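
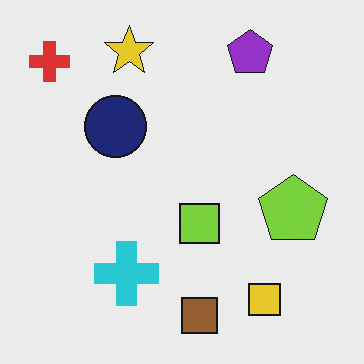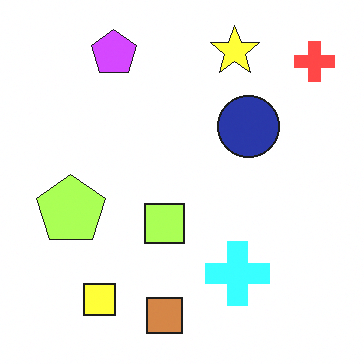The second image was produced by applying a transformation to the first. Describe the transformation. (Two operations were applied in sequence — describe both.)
The second image is the first flipped horizontally (left ↔ right), then brightened a lot.

The red cross is in the top-left of the first image and the top-right of the second — shapes on opposite sides of the vertical midline have swapped in a mirror flip. Every pixel — background and shapes alike — is uniformly brightened.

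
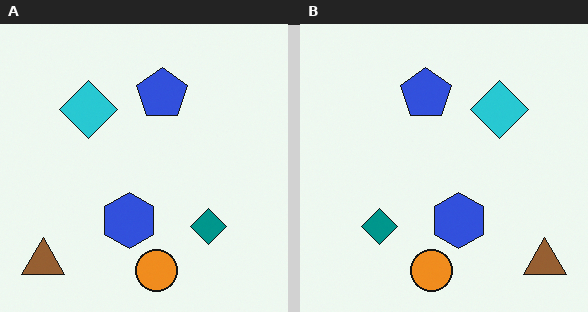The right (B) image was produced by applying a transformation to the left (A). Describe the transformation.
The image was flipped horizontally (left ↔ right).

The brown triangle is in the bottom-left of the left (A) image and the bottom-right of the right (B) — shapes on opposite sides of the vertical midline have swapped in a mirror flip.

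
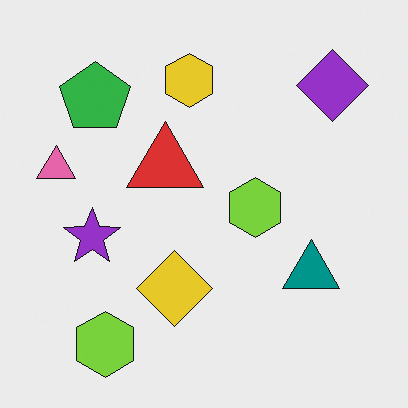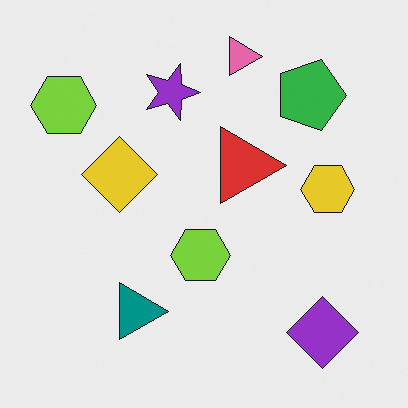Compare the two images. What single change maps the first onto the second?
The image was rotated 90° clockwise.

The purple diamond sits in the top-right of the first image and the bottom-right of the second — consistent with a whole-image 90° clockwise rotation.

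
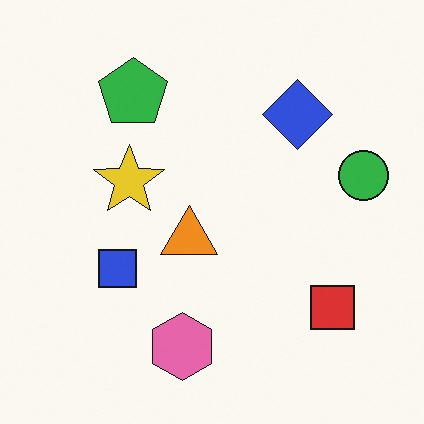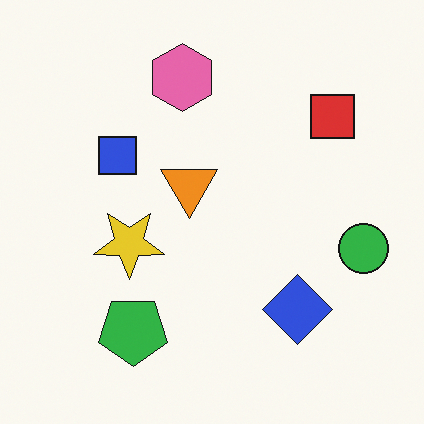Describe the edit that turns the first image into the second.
The transformation is: flipped vertically (top ↔ bottom).

The pink hexagon is in the bottom of the first image and the top of the second — shapes on opposite sides of the horizontal midline have swapped in a mirror flip.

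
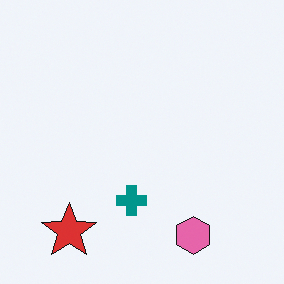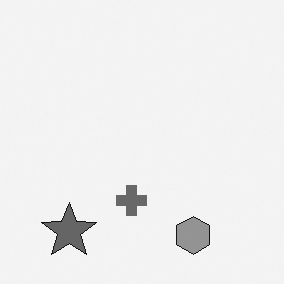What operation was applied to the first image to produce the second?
The transformation is: converted to grayscale.

All color is removed — every shape is now a shade of grey.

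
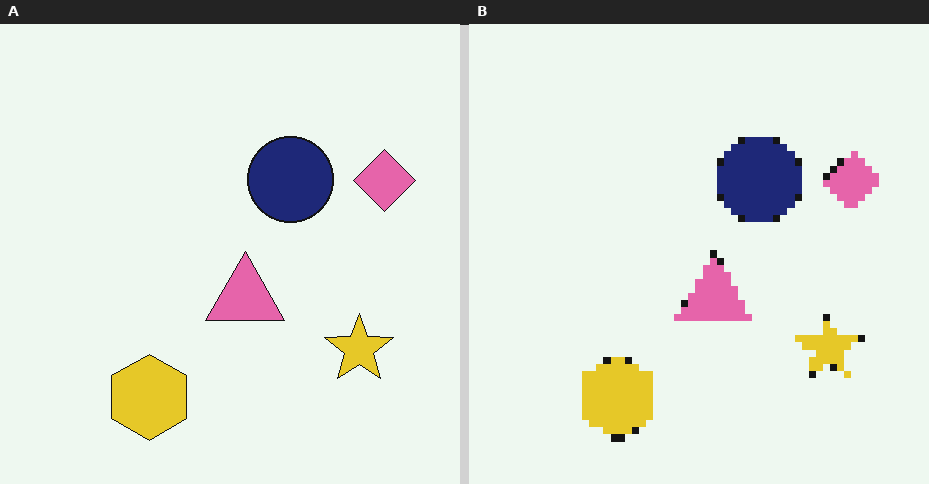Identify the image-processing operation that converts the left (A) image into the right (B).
The right (B) image is the left (A) moderately pixelated.

Shapes are reduced to large square blocks; fine edges and outlines are lost — a downscale-then-upscale (mosaic) effect.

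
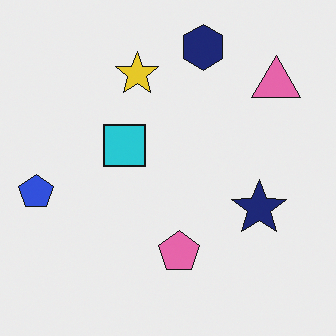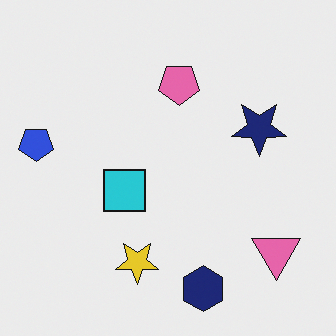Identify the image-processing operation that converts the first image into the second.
The image was flipped vertically (top ↔ bottom).

The navy hexagon is in the top of the first image and the bottom of the second — shapes on opposite sides of the horizontal midline have swapped in a mirror flip.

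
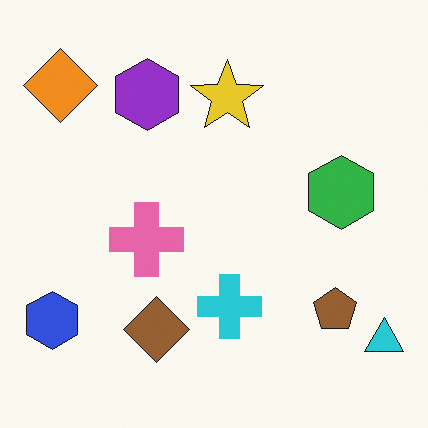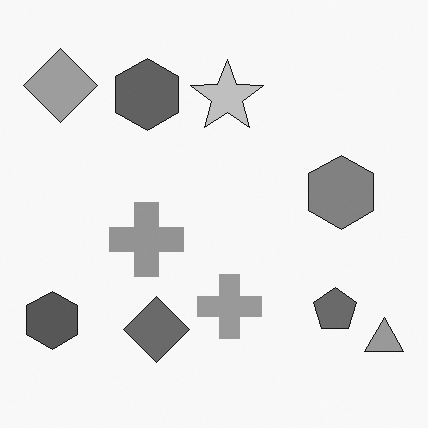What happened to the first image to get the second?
Converted to grayscale.

All color is removed — every shape is now a shade of grey.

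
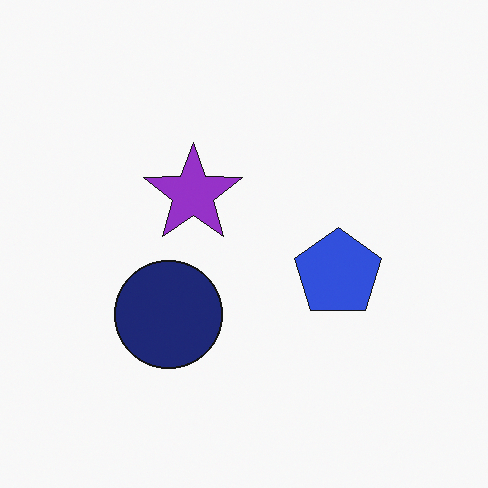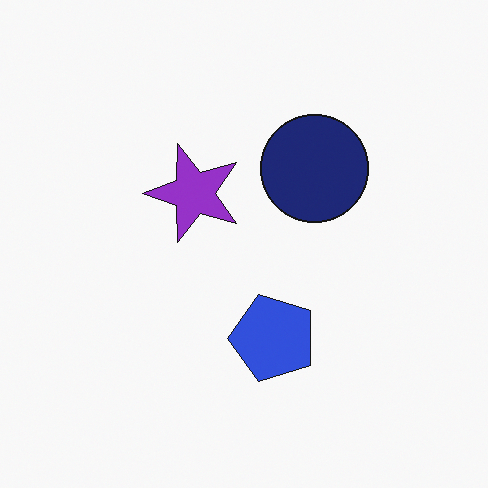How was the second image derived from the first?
This is the original image transposed (reflected across the top-left ↔ bottom-right diagonal).

Shapes have swapped their row and column positions — what was in the top-right is now in the bottom-left — a diagonal reflection.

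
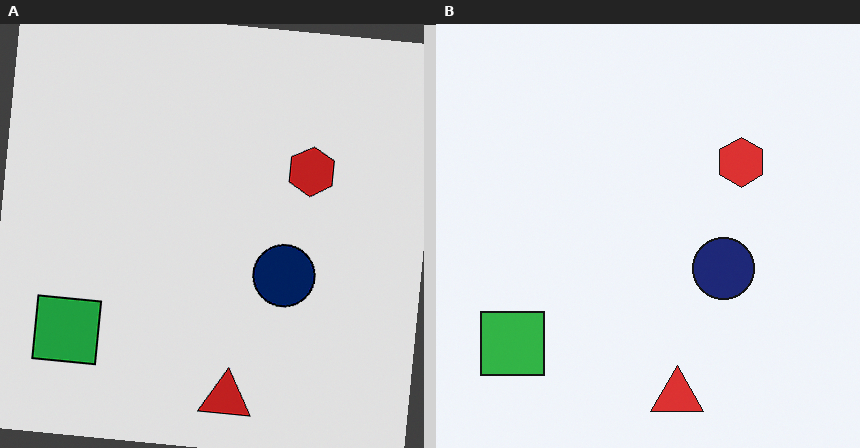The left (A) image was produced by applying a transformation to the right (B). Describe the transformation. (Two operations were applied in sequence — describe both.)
The image was rotated clockwise by a small amount, then moderately posterized.

Every shape is tilted by the same angle and the image corners show triangular fill wedges — a whole-image rotation by a non-right angle. Each flat color has snapped to a coarser quantized level — most visibly, the near-white background has dropped to a flat grey.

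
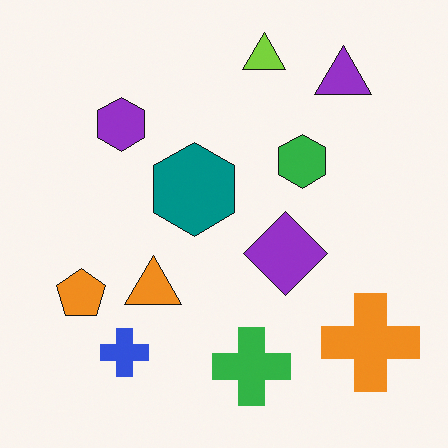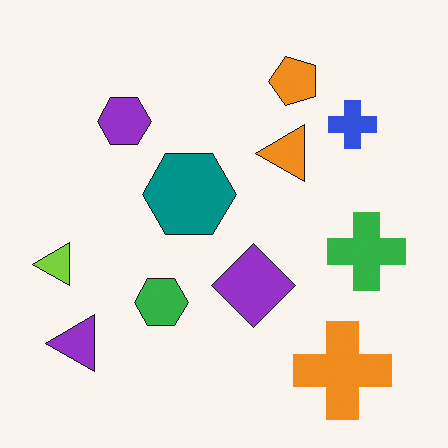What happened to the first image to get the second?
The second image is the first transposed (reflected across the top-left ↔ bottom-right diagonal).

Shapes have swapped their row and column positions — what was in the top-right is now in the bottom-left — a diagonal reflection.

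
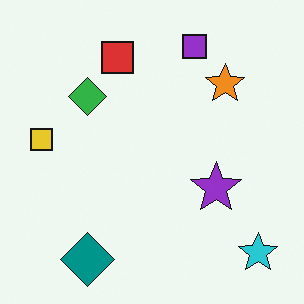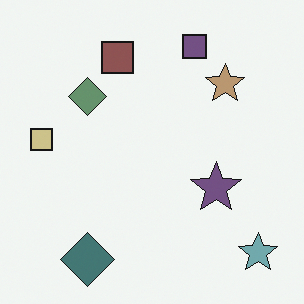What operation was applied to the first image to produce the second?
The image was heavily desaturated.

All colors are more muted and greyish — a global saturation change.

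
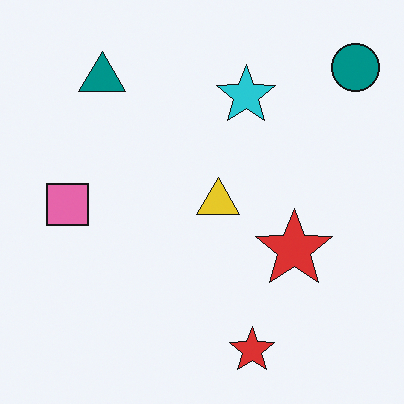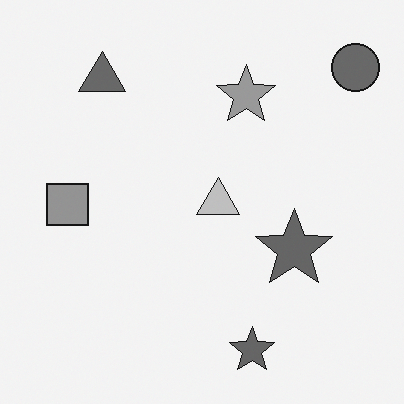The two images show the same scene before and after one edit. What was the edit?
It was converted to grayscale.

All color is removed — every shape is now a shade of grey.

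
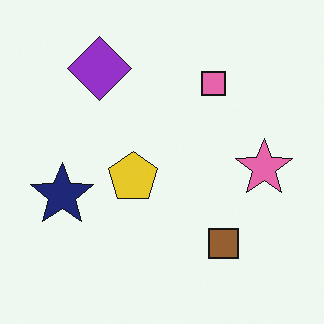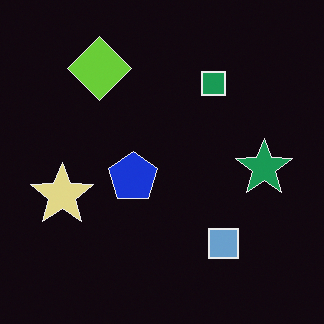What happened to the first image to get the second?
Color-inverted (negative).

The light background has become dark and every shape's color is its complement — a photographic negative.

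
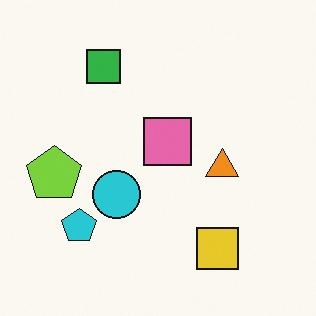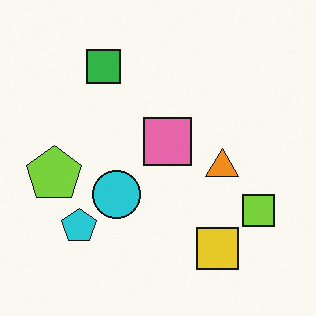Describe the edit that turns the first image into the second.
Overlaid with an additional lime square.

A lime square appears in the second image that is absent from the first.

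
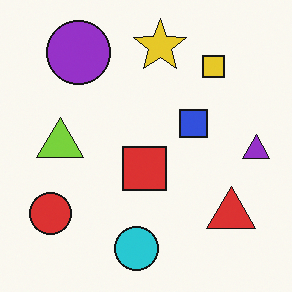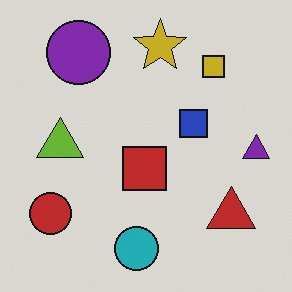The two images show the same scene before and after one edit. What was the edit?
The image was slightly darkened.

Every pixel — background and shapes alike — is uniformly darkened.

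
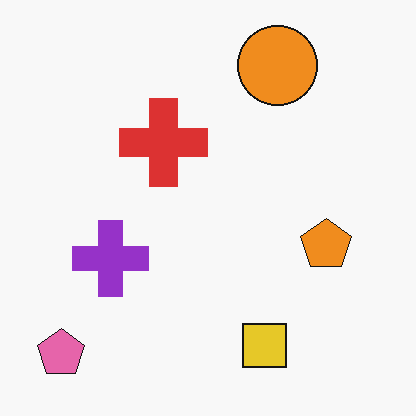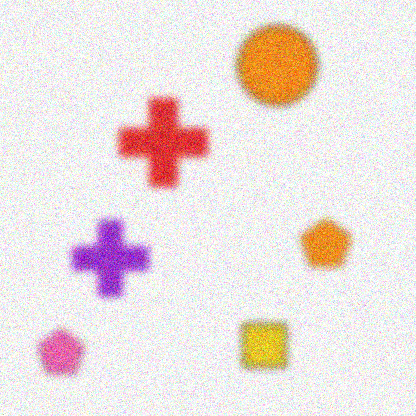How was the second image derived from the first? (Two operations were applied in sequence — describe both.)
The second image is the first noticeably gaussian-blurred, then degraded with visible gaussian noise.

Shape edges and outlines are uniformly softened across the whole image. Random speckle covers the whole image, including the flat background.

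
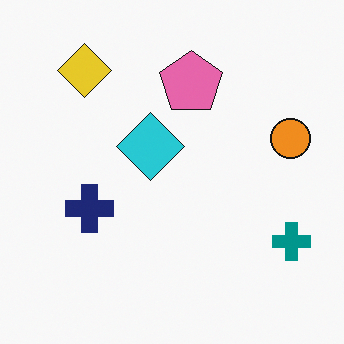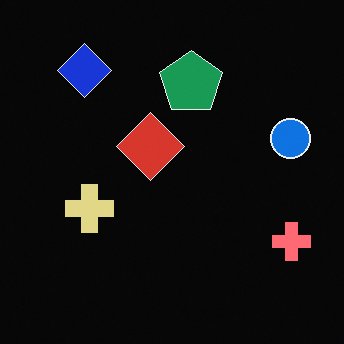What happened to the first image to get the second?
The second image is the first color-inverted (negative).

The light background has become dark and every shape's color is its complement — a photographic negative.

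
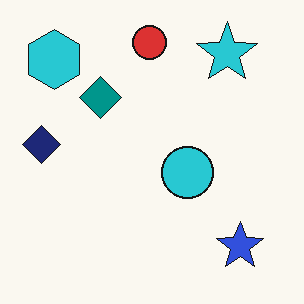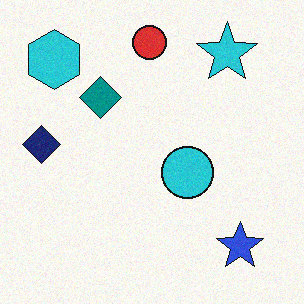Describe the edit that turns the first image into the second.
Degraded with light additive noise.

Random speckle covers the whole image, including the flat background.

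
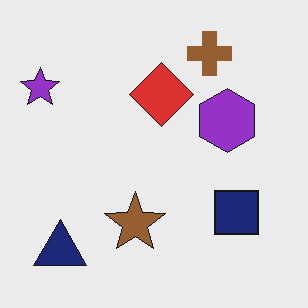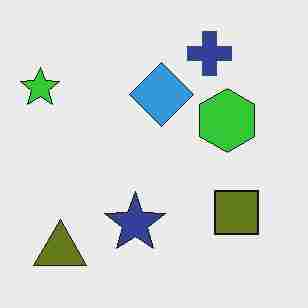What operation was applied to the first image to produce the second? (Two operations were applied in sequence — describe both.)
The transformation is: hue-shifted by a large amount, then degraded with heavy JPEG compression.

Every shape's color has rotated by the same amount around the hue wheel — a uniform hue shift. Blocky 8×8 compression artifacts appear around shape edges and the flat background shows ringing — characteristic JPEG degradation.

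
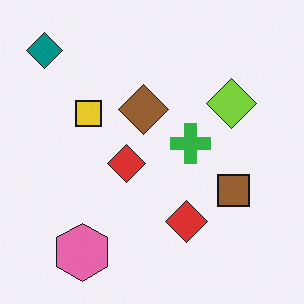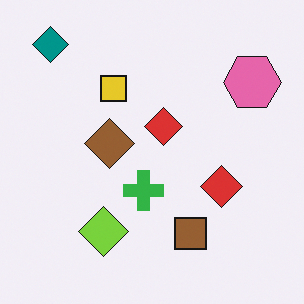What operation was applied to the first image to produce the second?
Transposed (reflected across the top-left ↔ bottom-right diagonal).

Shapes have swapped their row and column positions — what was in the top-right is now in the bottom-left — a diagonal reflection.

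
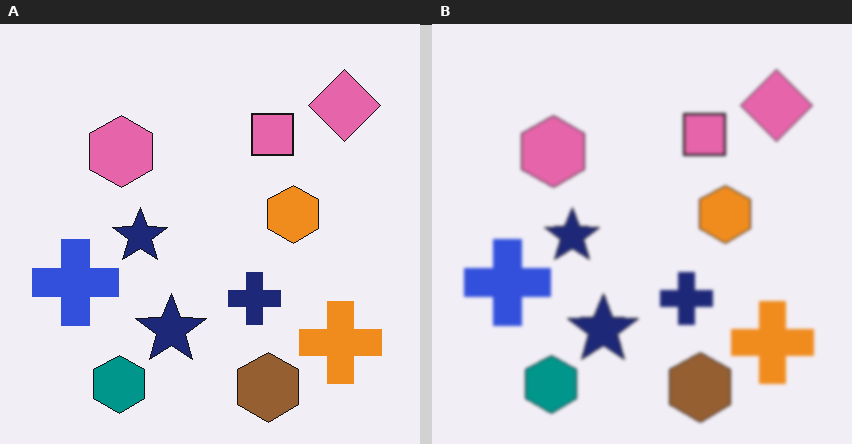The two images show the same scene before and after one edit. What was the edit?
The right (B) image is the left (A) lightly blurred.

Shape edges and outlines are uniformly softened across the whole image.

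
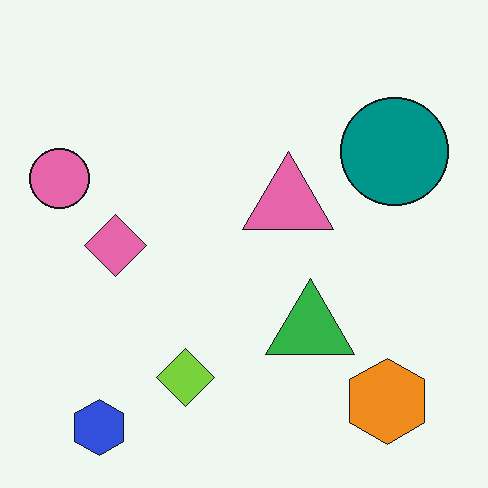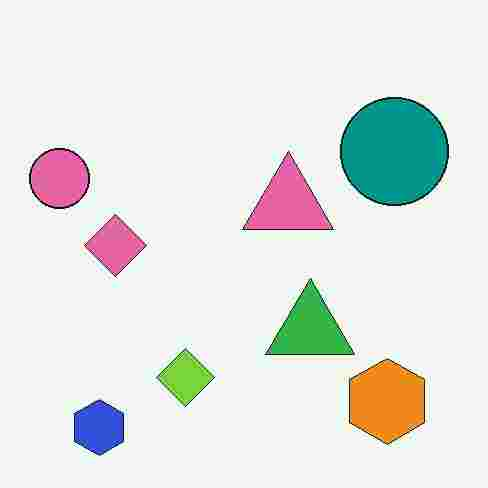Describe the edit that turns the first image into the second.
This is the original image heavily JPEG-compressed with obvious blocking artifacts.

Blocky 8×8 compression artifacts appear around shape edges and the flat background shows ringing — characteristic JPEG degradation.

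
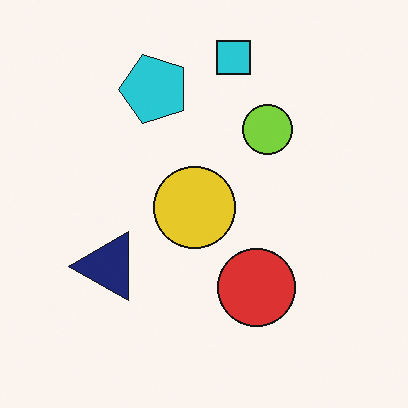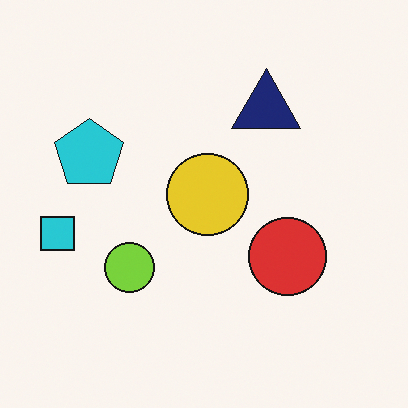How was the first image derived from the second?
Transposed (reflected across the top-left ↔ bottom-right diagonal).

Shapes have swapped their row and column positions — what was in the top-right is now in the bottom-left — a diagonal reflection.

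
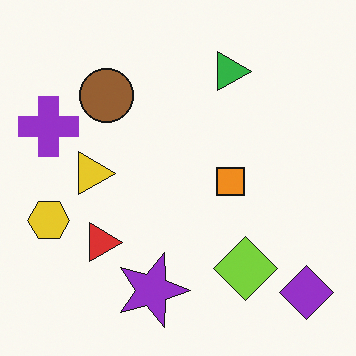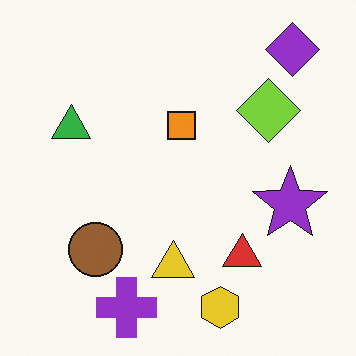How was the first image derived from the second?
It was rotated 90° clockwise.

The purple diamond sits in the top-right of the second image and the bottom-right of the first — consistent with a whole-image 90° clockwise rotation.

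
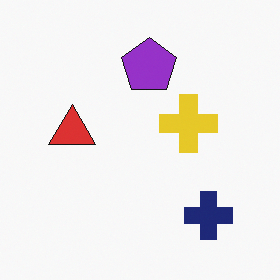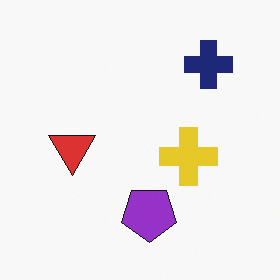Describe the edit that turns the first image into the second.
It was flipped vertically (top ↔ bottom).

The navy cross is in the bottom-right of the first image and the top-right of the second — shapes on opposite sides of the horizontal midline have swapped in a mirror flip.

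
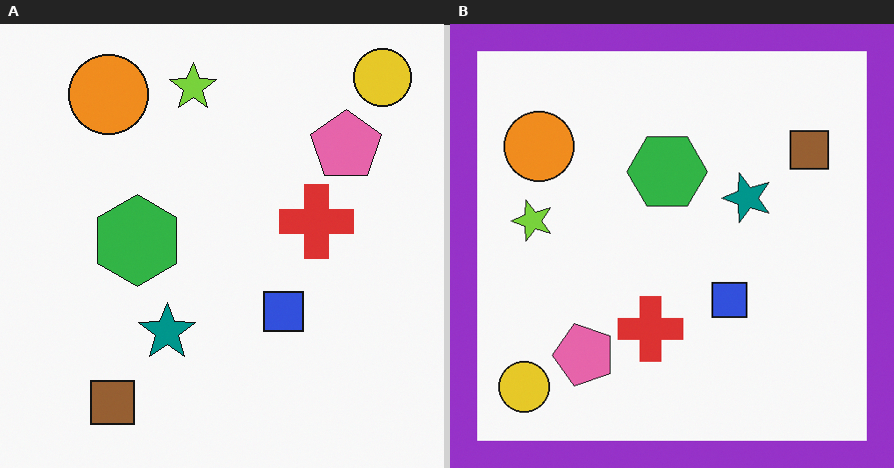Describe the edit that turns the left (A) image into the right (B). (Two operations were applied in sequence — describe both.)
Transposed (reflected across the top-left ↔ bottom-right diagonal), then framed with a purple border.

Shapes have swapped their row and column positions — what was in the top-right is now in the bottom-left — a diagonal reflection. A solid purple frame runs around the edge of the right (B) image, with the content slightly shrunk inside it.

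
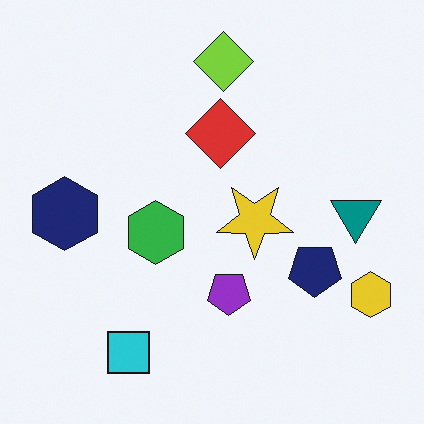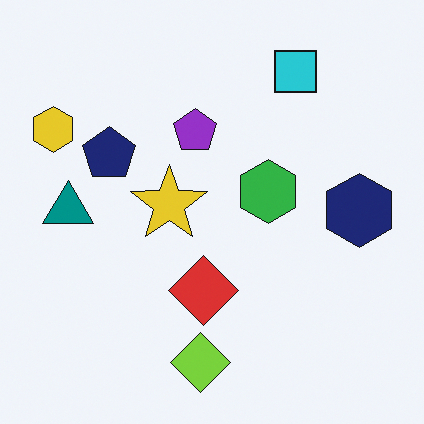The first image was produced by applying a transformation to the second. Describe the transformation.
The transformation is: rotated 180°.

The yellow hexagon sits in the top-left of the second image and the bottom-right of the first — consistent with a whole-image 180° rotation.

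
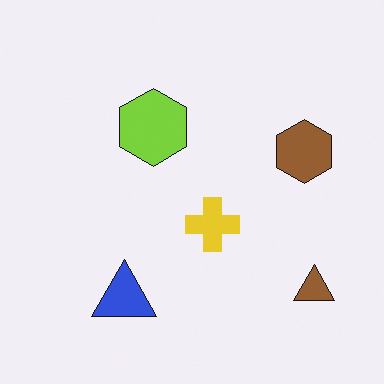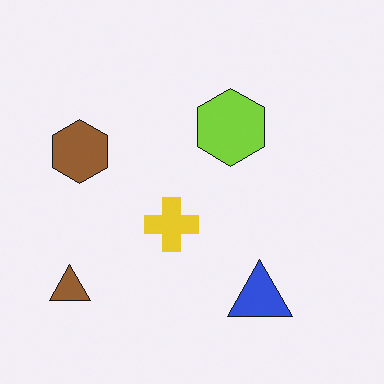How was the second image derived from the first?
The second image is the first flipped horizontally (left ↔ right).

The brown triangle is in the bottom-right of the first image and the bottom-left of the second — shapes on opposite sides of the vertical midline have swapped in a mirror flip.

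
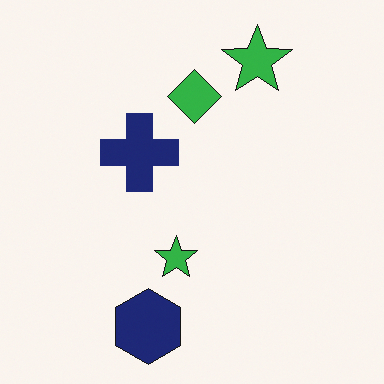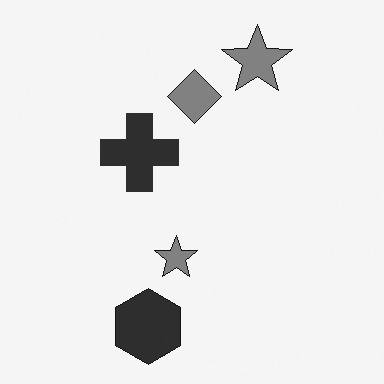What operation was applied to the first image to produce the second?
It was converted to grayscale.

All color is removed — every shape is now a shade of grey.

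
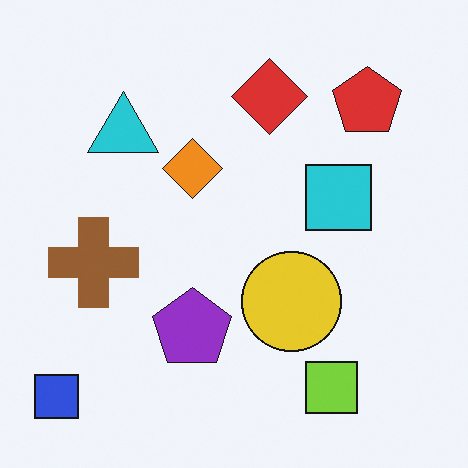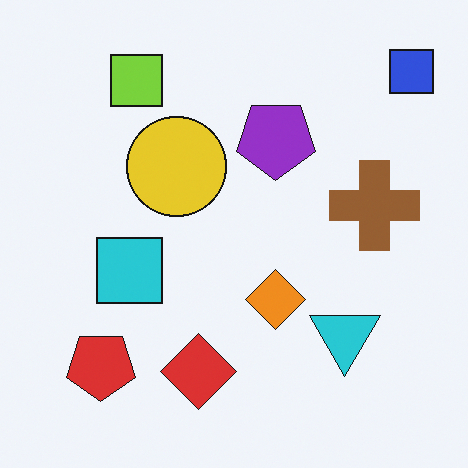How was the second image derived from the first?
Rotated 180°.

The blue square sits in the bottom-left of the first image and the top-right of the second — consistent with a whole-image 180° rotation.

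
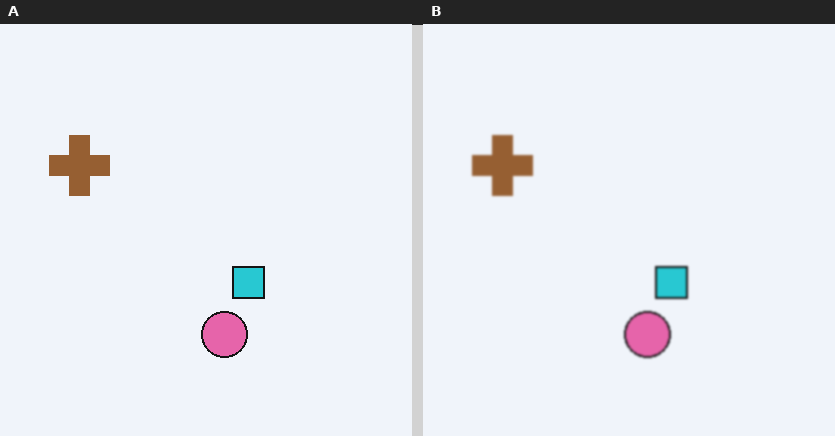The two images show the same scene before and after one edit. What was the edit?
The right (B) image is the left (A) slightly softened.

Shape edges and outlines are uniformly softened across the whole image.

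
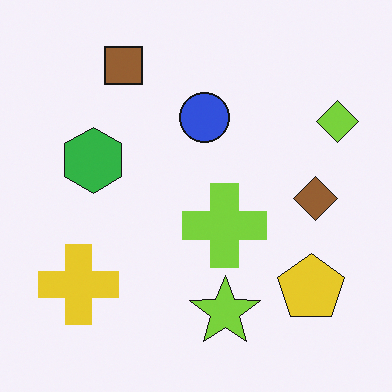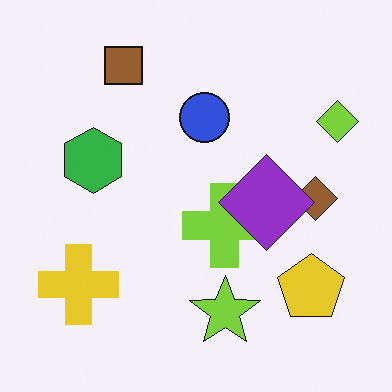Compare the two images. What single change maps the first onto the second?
The image was overlaid with an additional purple diamond.

A purple diamond appears in the second image that is absent from the first.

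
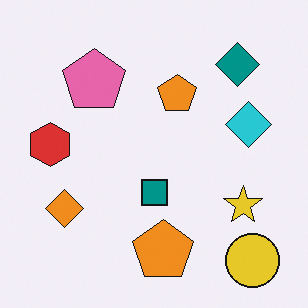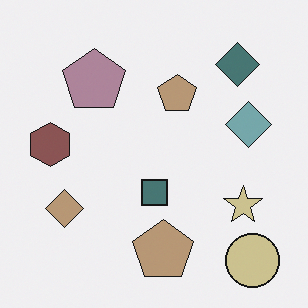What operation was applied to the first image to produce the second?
The transformation is: heavily desaturated.

All colors are more muted and greyish — a global saturation change.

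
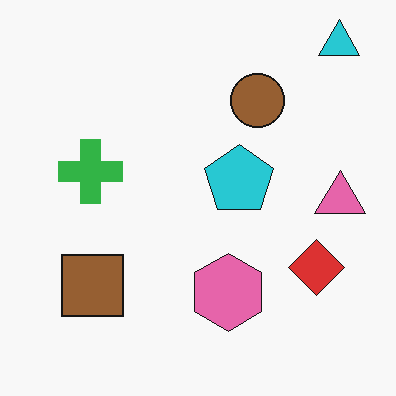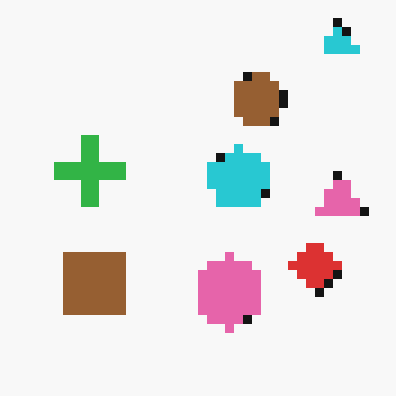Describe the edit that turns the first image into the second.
The image was coarsely pixelated.

Shapes are reduced to large square blocks; fine edges and outlines are lost — a downscale-then-upscale (mosaic) effect.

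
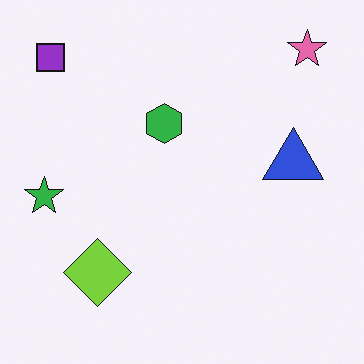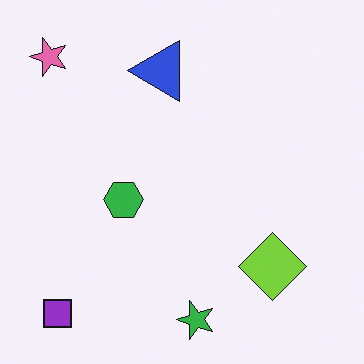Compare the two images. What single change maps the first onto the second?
The image was rotated 90° counter-clockwise.

The pink star sits in the top-right of the first image and the top-left of the second — consistent with a whole-image 90° counter-clockwise rotation.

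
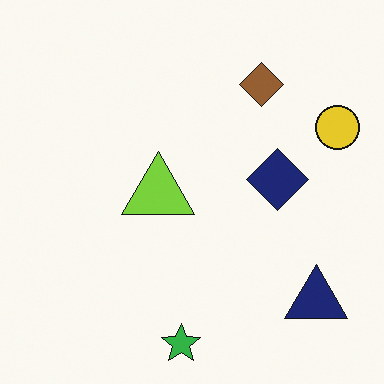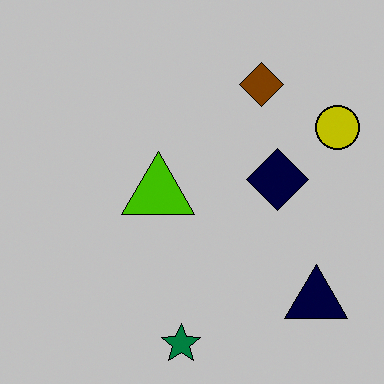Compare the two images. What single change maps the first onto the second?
It was aggressively posterized.

Each flat color has snapped to a coarser quantized level — most visibly, the near-white background has dropped to a flat grey.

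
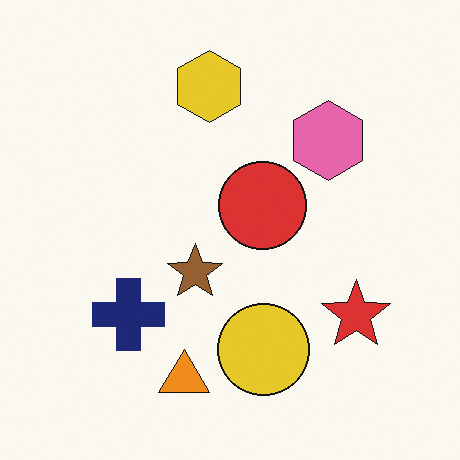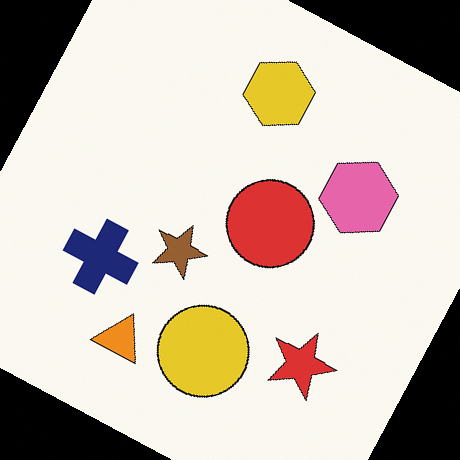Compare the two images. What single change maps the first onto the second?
This is the original image rotated clockwise by a clearly visible amount.

Every shape is tilted by the same angle and the image corners show triangular fill wedges — a whole-image rotation by a non-right angle.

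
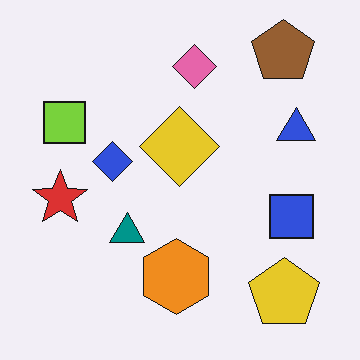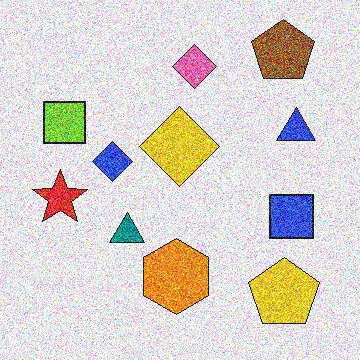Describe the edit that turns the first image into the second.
The transformation is: degraded with strong gaussian noise.

Random speckle covers the whole image, including the flat background.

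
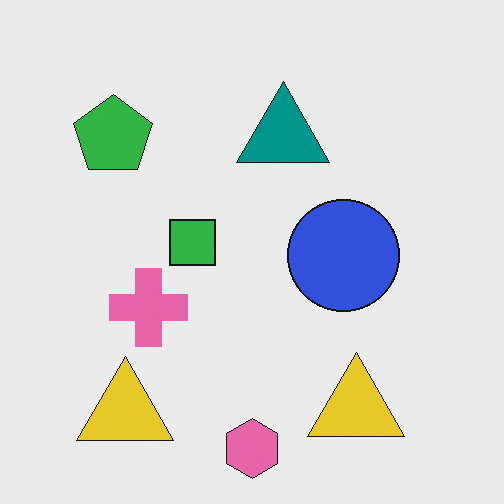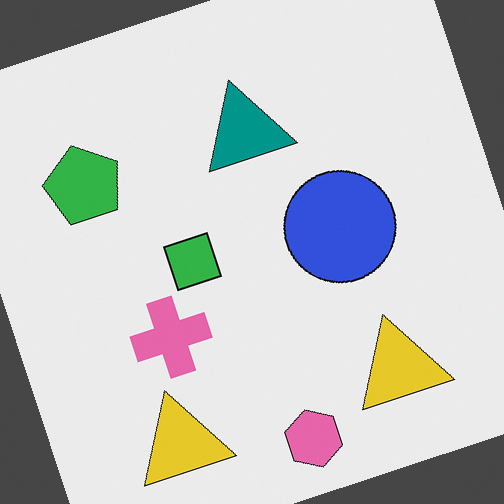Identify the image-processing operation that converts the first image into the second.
The transformation is: rotated counter-clockwise by a moderate amount.

Every shape is tilted by the same angle and the image corners show triangular fill wedges — a whole-image rotation by a non-right angle.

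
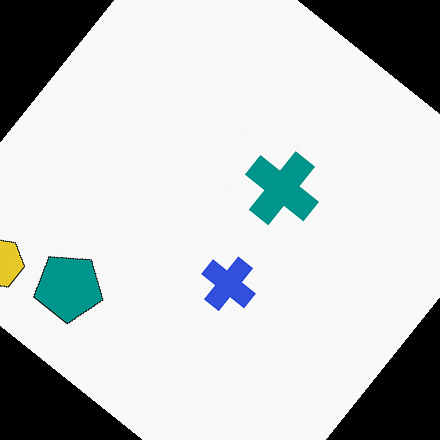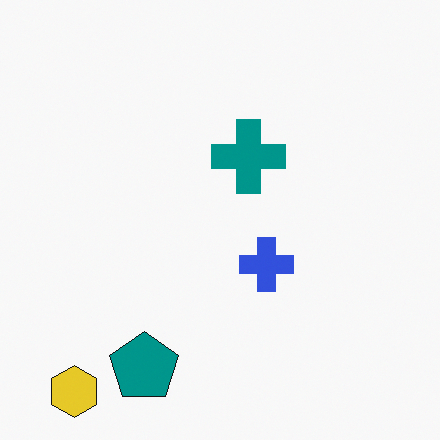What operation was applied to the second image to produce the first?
The transformation is: rotated clockwise by a large amount — several tens of degrees.

Every shape is tilted by the same angle and the image corners show triangular fill wedges — a whole-image rotation by a non-right angle.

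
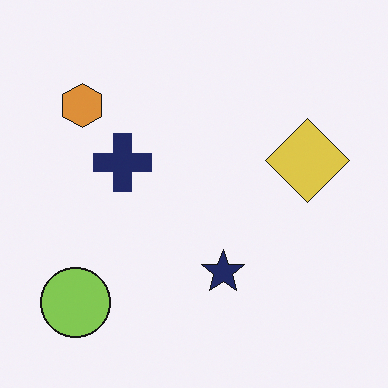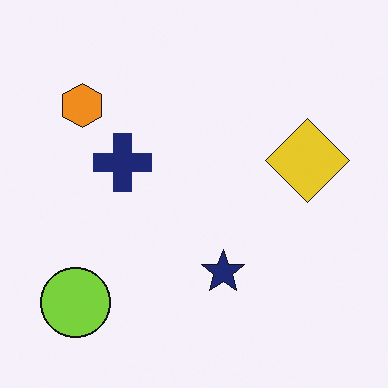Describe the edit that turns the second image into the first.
This is the original image slightly desaturated.

All colors are more muted and greyish — a global saturation change.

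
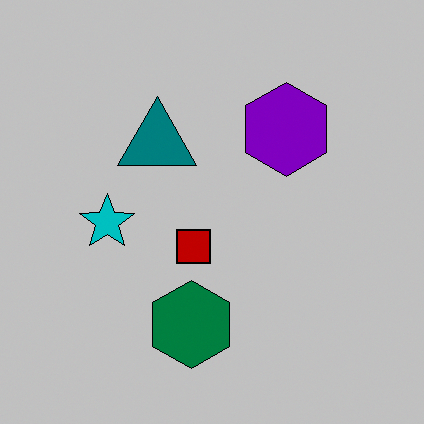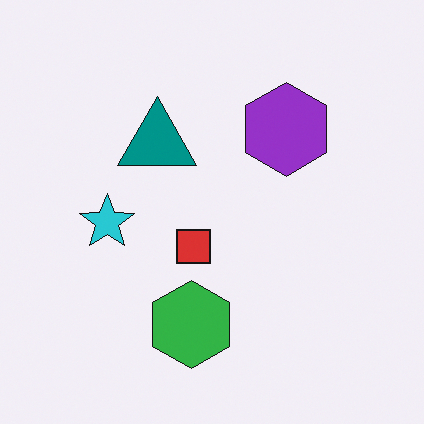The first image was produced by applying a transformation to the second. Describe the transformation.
The image was heavily posterized to just a handful of flat colors.

Each flat color has snapped to a coarser quantized level — most visibly, the near-white background has dropped to a flat grey.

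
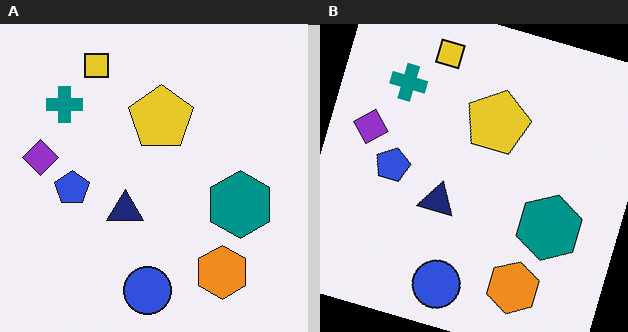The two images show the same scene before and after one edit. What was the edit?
Rotated clockwise by a clearly visible amount.

Every shape is tilted by the same angle and the image corners show triangular fill wedges — a whole-image rotation by a non-right angle.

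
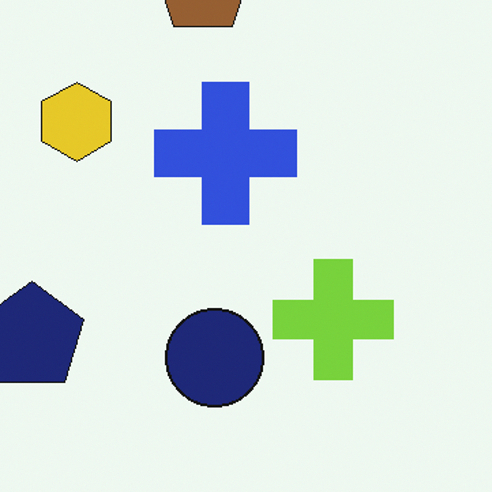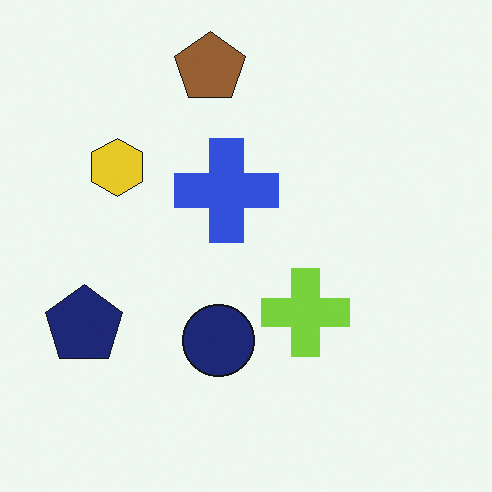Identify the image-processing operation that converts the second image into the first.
The first image is the second cropped slightly and scaled back up.

The visible shapes are larger and the field of view is narrower; shapes near the original edges may be partly or wholly outside the frame — a crop-and-rescale.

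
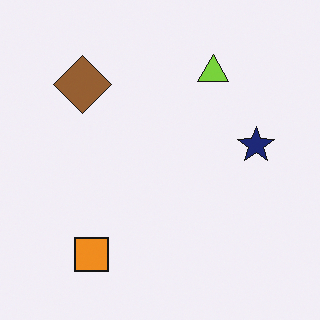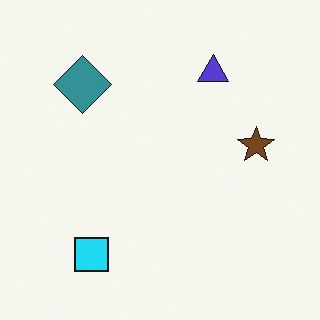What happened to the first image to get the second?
The transformation is: hue-shifted by a moderate amount.

Every shape's color has rotated by the same amount around the hue wheel — a uniform hue shift.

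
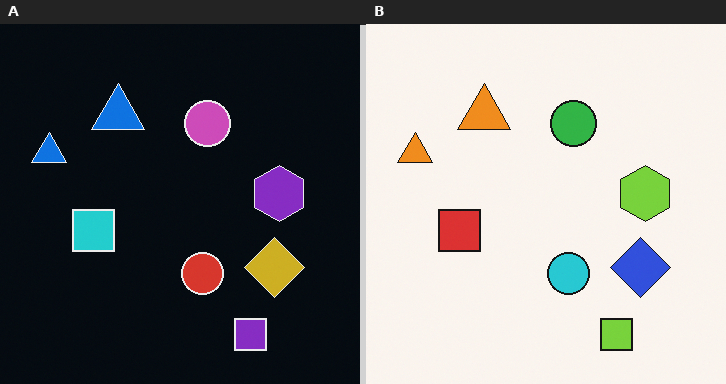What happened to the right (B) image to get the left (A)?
The transformation is: color-inverted (negative).

The light background has become dark and every shape's color is its complement — a photographic negative.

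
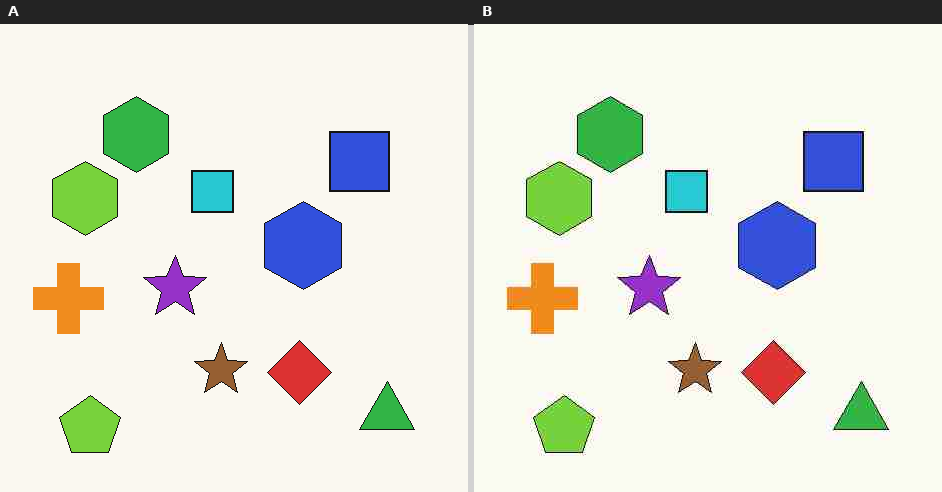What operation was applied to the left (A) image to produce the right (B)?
The image was heavily JPEG-compressed with obvious blocking artifacts.

Blocky 8×8 compression artifacts appear around shape edges and the flat background shows ringing — characteristic JPEG degradation.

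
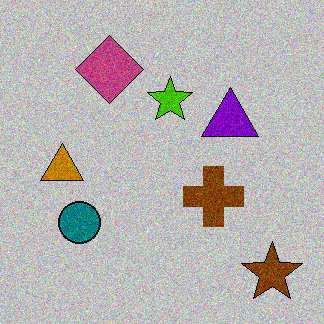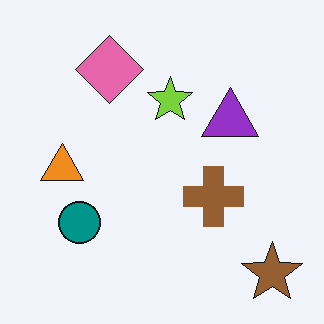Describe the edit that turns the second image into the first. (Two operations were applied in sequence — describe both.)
This is the original image heavily posterized to just a handful of flat colors, then degraded with visible gaussian noise.

Each flat color has snapped to a coarser quantized level — most visibly, the near-white background has dropped to a flat grey. Random speckle covers the whole image, including the flat background.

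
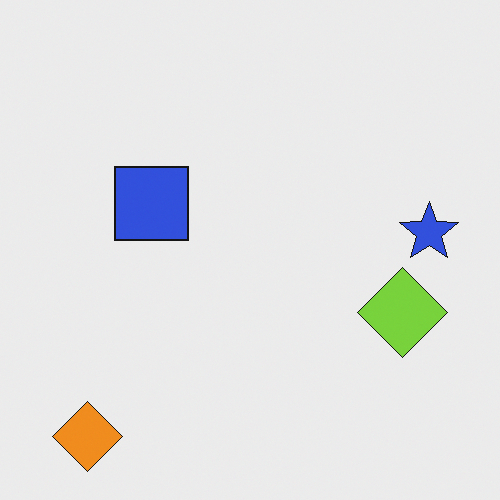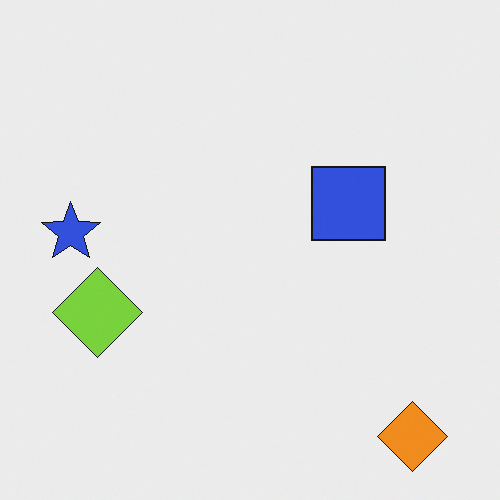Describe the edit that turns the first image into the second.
It was flipped horizontally (left ↔ right).

The blue star is in the right of the first image and the left of the second — shapes on opposite sides of the vertical midline have swapped in a mirror flip.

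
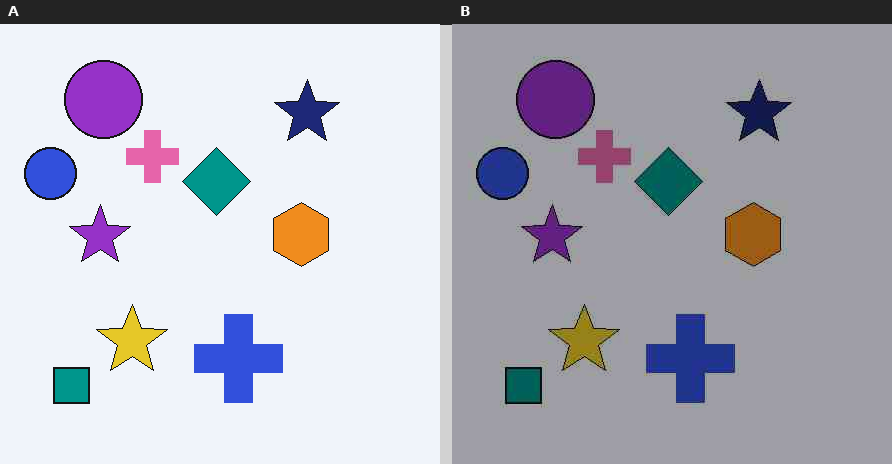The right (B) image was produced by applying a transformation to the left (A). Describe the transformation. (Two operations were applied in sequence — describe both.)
It was degraded with heavy JPEG compression, then substantially darkened.

Blocky 8×8 compression artifacts appear around shape edges and the flat background shows ringing — characteristic JPEG degradation. Every pixel — background and shapes alike — is uniformly darkened.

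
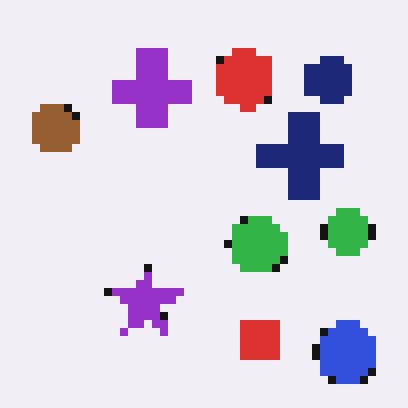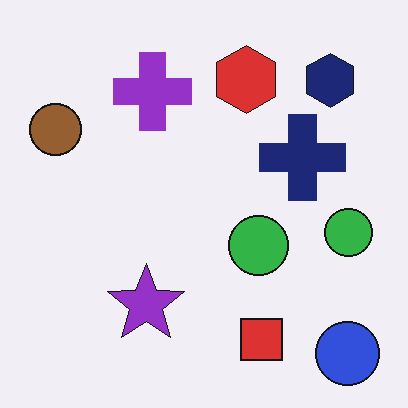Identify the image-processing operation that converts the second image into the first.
The image was moderately pixelated.

Shapes are reduced to large square blocks; fine edges and outlines are lost — a downscale-then-upscale (mosaic) effect.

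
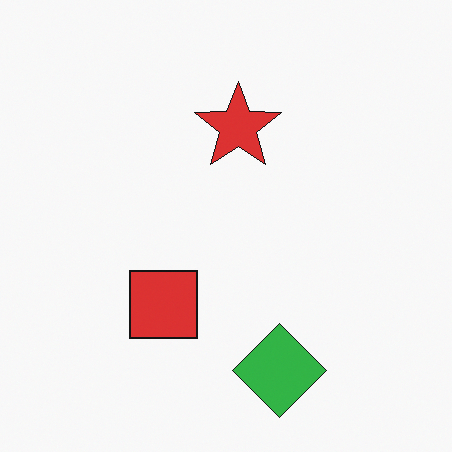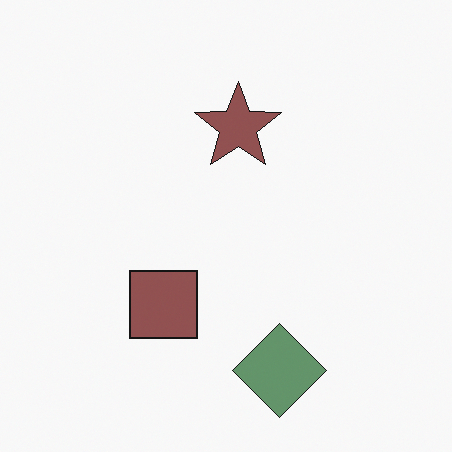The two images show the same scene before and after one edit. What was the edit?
This is the original image heavily desaturated.

All colors are more muted and greyish — a global saturation change.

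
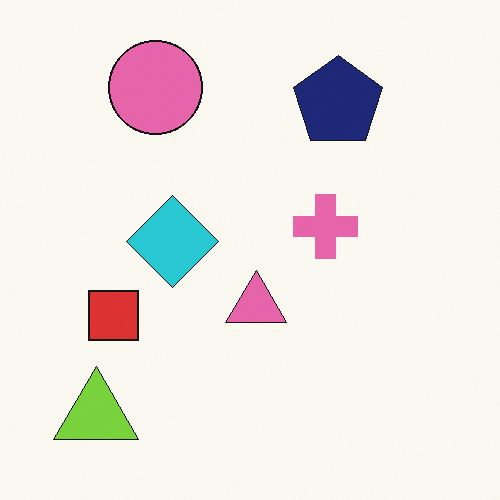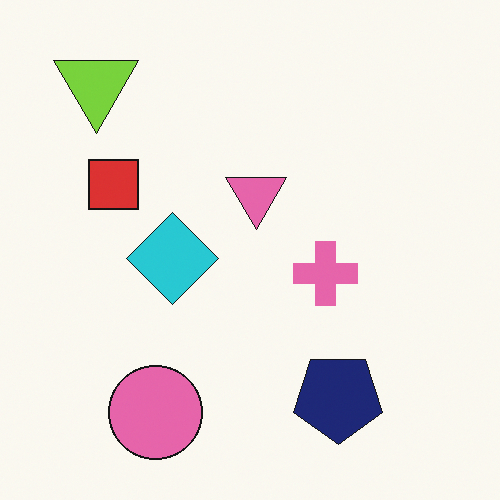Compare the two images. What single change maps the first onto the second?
Flipped vertically (top ↔ bottom).

The lime triangle is in the bottom-left of the first image and the top-left of the second — shapes on opposite sides of the horizontal midline have swapped in a mirror flip.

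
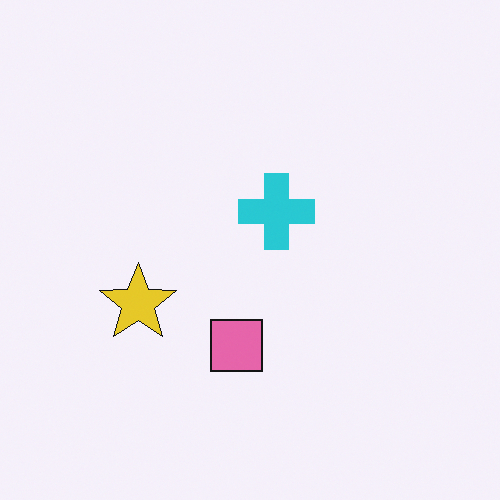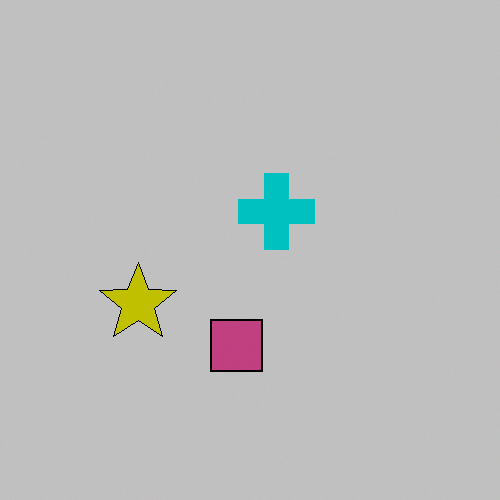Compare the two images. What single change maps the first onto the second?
Heavily posterized to just a handful of flat colors.

Each flat color has snapped to a coarser quantized level — most visibly, the near-white background has dropped to a flat grey.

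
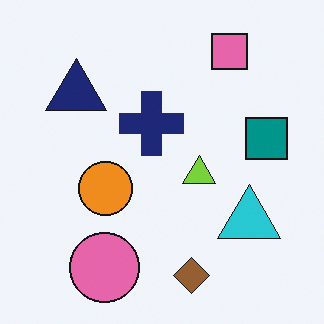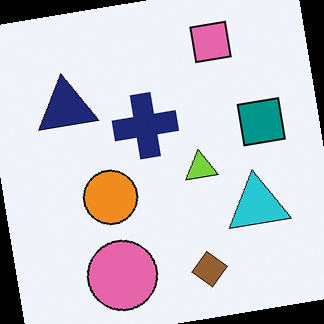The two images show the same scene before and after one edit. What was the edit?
Rotated counter-clockwise by a small amount.

Every shape is tilted by the same angle and the image corners show triangular fill wedges — a whole-image rotation by a non-right angle.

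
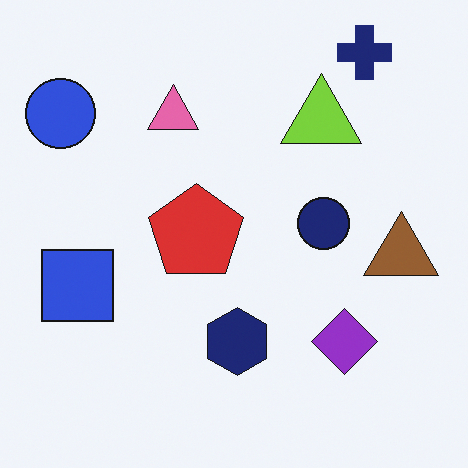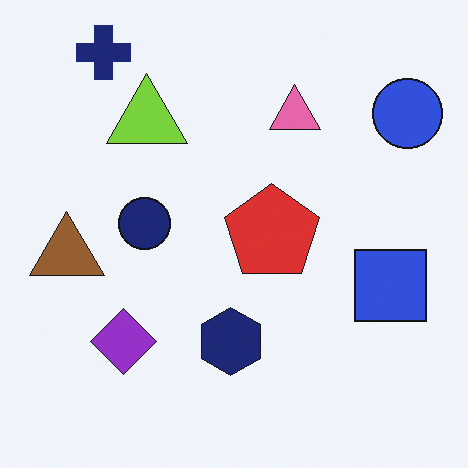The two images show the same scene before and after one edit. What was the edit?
Flipped horizontally (left ↔ right).

The blue circle is in the top-left of the first image and the top-right of the second — shapes on opposite sides of the vertical midline have swapped in a mirror flip.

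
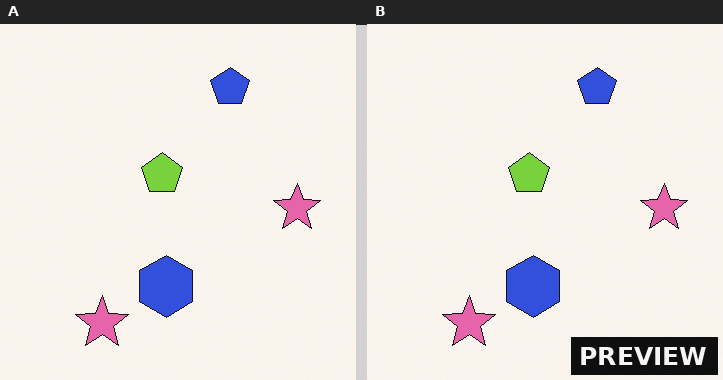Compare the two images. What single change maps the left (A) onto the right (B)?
Watermarked with the text "PREVIEW" in the lower-right corner.

A dark label reading "PREVIEW" appears in the lower-right corner.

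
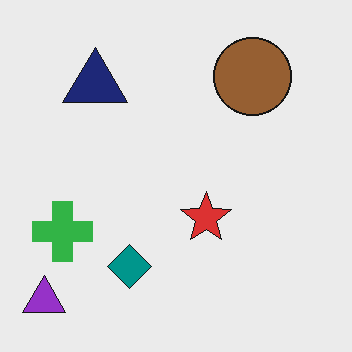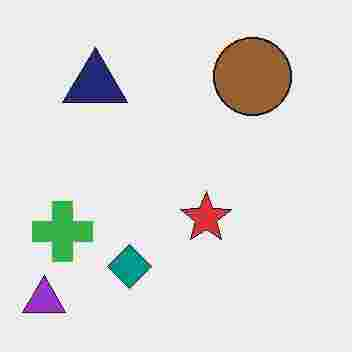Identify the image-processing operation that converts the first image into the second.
It was degraded with heavy JPEG compression.

Blocky 8×8 compression artifacts appear around shape edges and the flat background shows ringing — characteristic JPEG degradation.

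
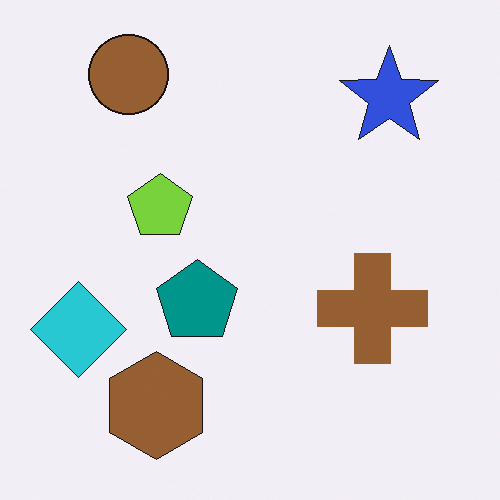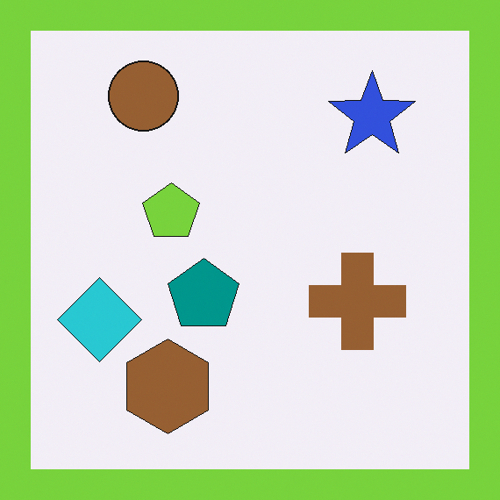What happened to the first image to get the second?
It was framed with a lime border.

A solid lime frame runs around the edge of the second image, with the content slightly shrunk inside it.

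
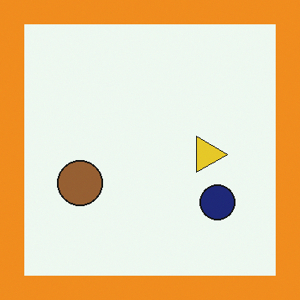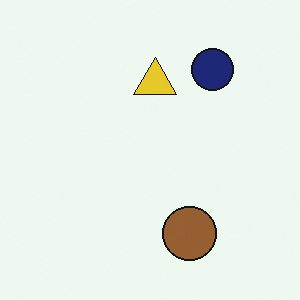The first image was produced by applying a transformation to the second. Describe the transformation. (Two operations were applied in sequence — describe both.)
The transformation is: rotated 90° clockwise, then framed with a orange border.

The navy circle sits in the top-right of the second image and the bottom-right of the first — consistent with a whole-image 90° clockwise rotation. A solid orange frame runs around the edge of the first image, with the content slightly shrunk inside it.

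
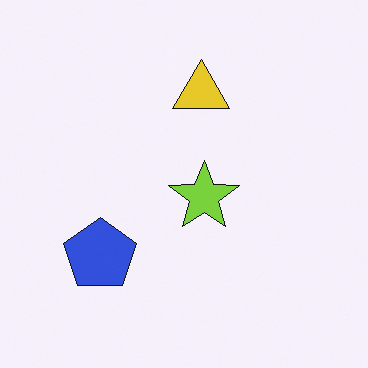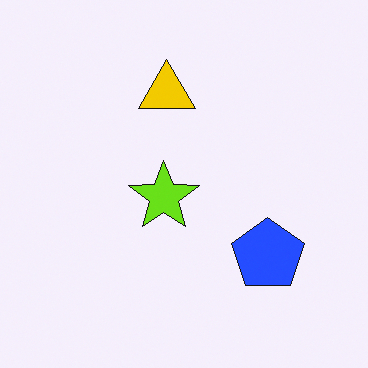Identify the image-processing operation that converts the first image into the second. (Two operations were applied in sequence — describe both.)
It was flipped horizontally (left ↔ right), then slightly oversaturated.

The blue pentagon is in the bottom-left of the first image and the bottom-right of the second — shapes on opposite sides of the vertical midline have swapped in a mirror flip. All colors are more vivid — a global saturation change.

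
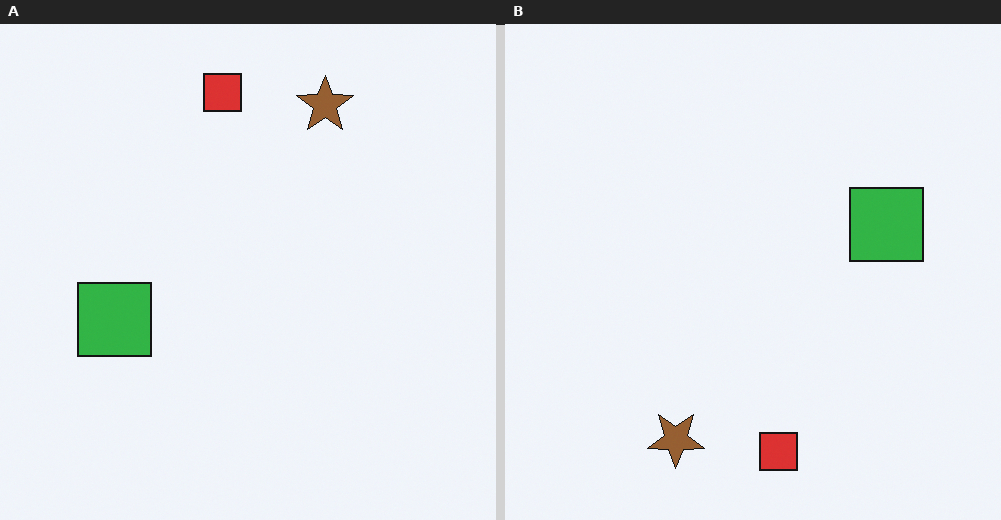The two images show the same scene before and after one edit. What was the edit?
The image was rotated 180°.

The brown star sits in the top of the left (A) image and the bottom of the right (B) — consistent with a whole-image 180° rotation.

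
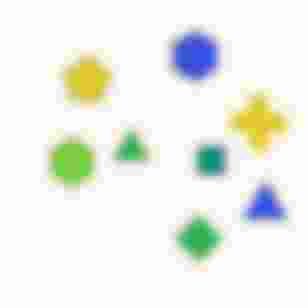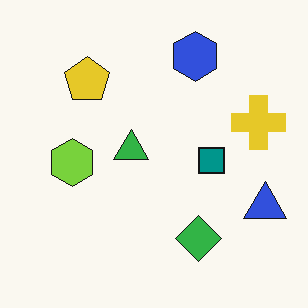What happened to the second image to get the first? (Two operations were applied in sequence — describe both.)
The first image is the second heavily blurred, then heavily JPEG-compressed with obvious blocking artifacts.

Shape edges and outlines are uniformly softened across the whole image. Blocky 8×8 compression artifacts appear around shape edges and the flat background shows ringing — characteristic JPEG degradation.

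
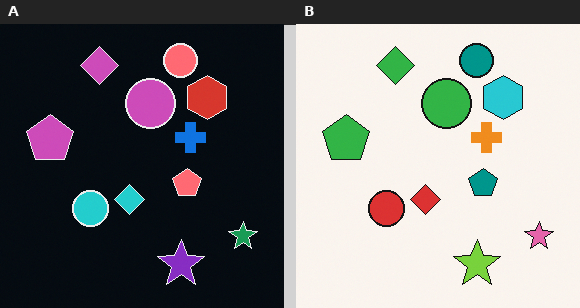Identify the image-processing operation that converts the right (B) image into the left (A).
Color-inverted (negative).

The light background has become dark and every shape's color is its complement — a photographic negative.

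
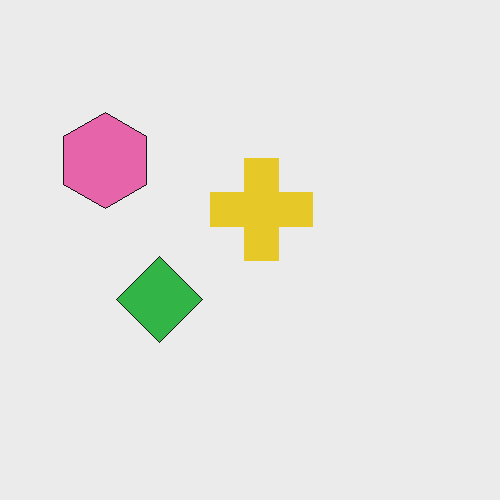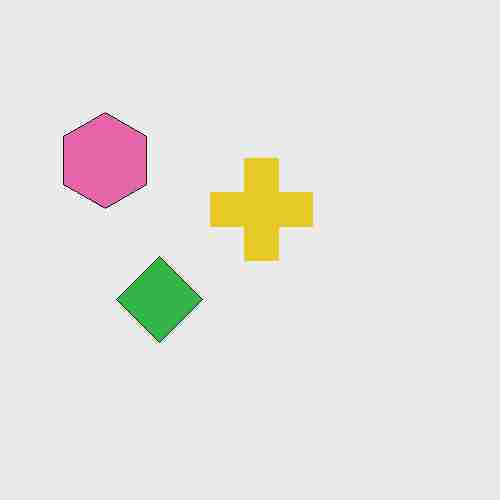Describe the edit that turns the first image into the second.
This is the original image degraded with heavy JPEG compression.

Blocky 8×8 compression artifacts appear around shape edges and the flat background shows ringing — characteristic JPEG degradation.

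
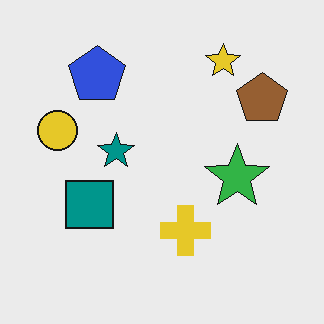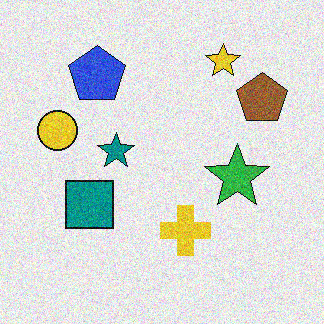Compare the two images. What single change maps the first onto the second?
This is the original image degraded with moderate additive noise.

Random speckle covers the whole image, including the flat background.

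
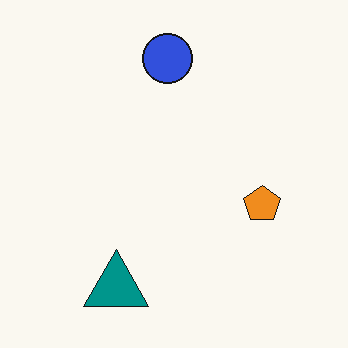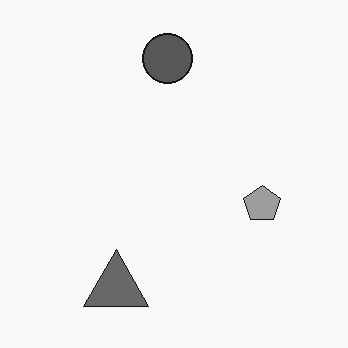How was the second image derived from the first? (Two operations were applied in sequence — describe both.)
This is the original image converted to grayscale, then given moderate JPEG compression.

All color is removed — every shape is now a shade of grey. Blocky 8×8 compression artifacts appear around shape edges and the flat background shows ringing — characteristic JPEG degradation.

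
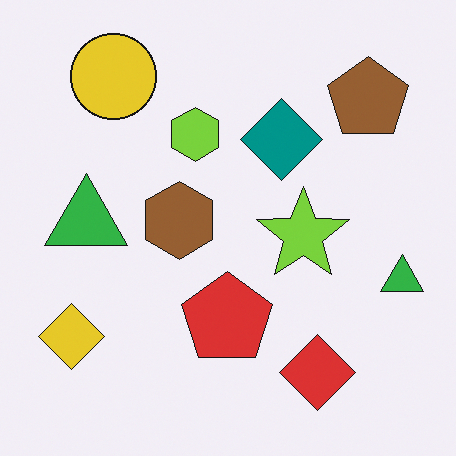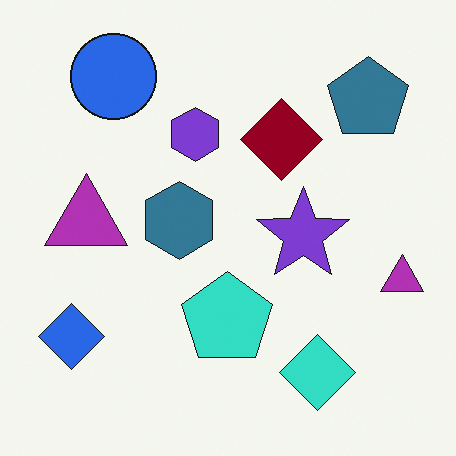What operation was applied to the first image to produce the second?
The image was hue-shifted through roughly half the color wheel.

Every shape's color has rotated by the same amount around the hue wheel — a uniform hue shift.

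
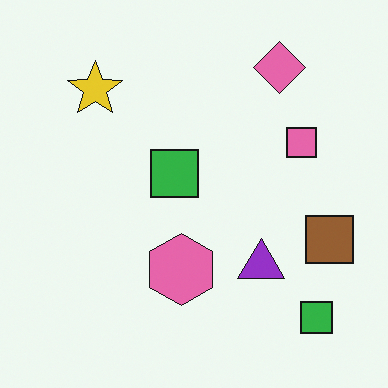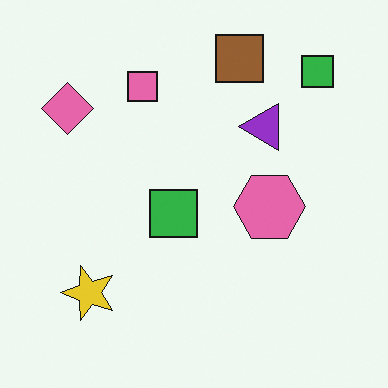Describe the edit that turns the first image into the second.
The transformation is: rotated 90° counter-clockwise.

The pink diamond sits in the top-right of the first image and the top-left of the second — consistent with a whole-image 90° counter-clockwise rotation.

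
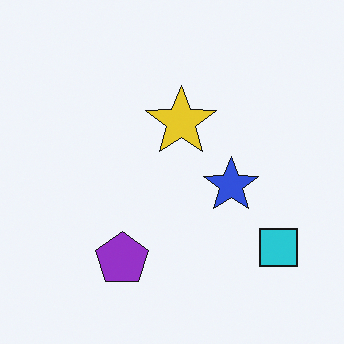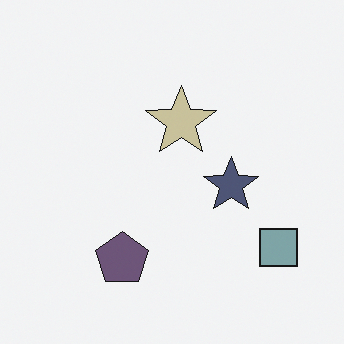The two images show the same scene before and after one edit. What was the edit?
Made much more muted (saturation change).

All colors are more muted and greyish — a global saturation change.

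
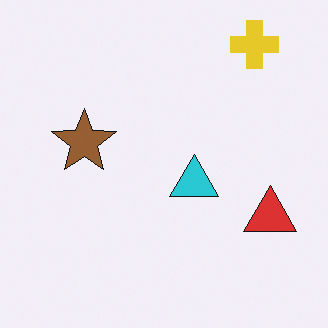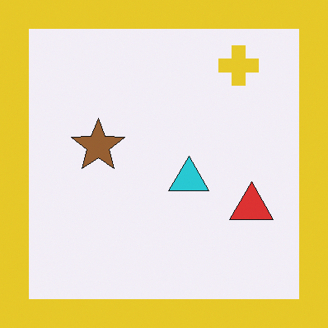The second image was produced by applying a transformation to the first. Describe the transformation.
This is the original image framed with a yellow border.

A solid yellow frame runs around the edge of the second image, with the content slightly shrunk inside it.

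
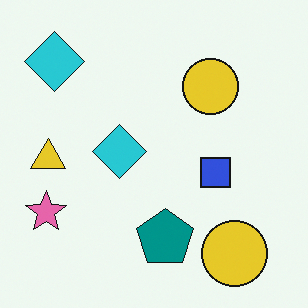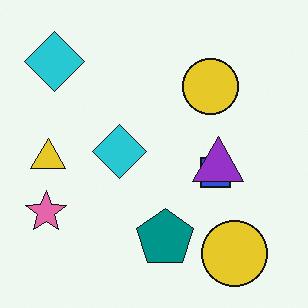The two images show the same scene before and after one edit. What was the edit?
The second image is the first overlaid with an additional purple triangle.

A purple triangle appears in the second image that is absent from the first.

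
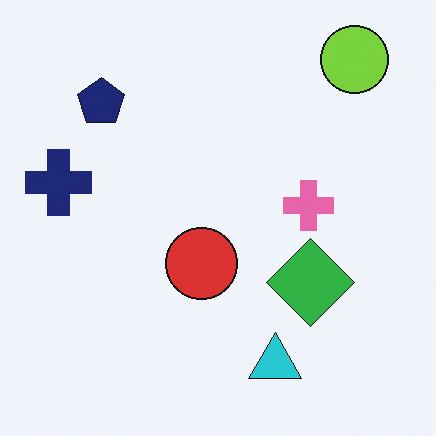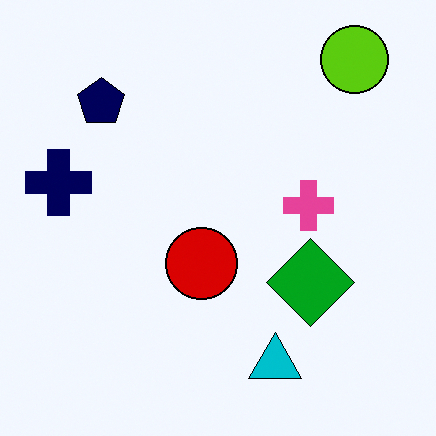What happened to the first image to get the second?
The second image is the first given slightly increased contrast.

Tones are pushed away from mid-grey across the whole image — a global contrast change.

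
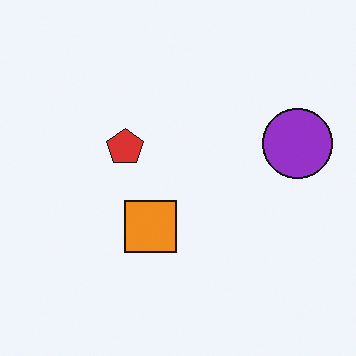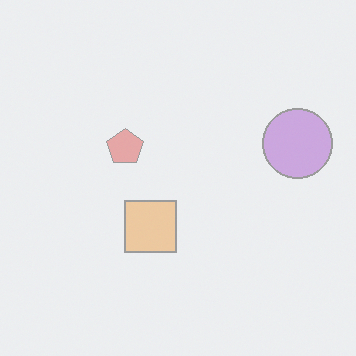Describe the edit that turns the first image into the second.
The image was given much lower contrast.

Tones are pushed toward mid-grey across the whole image — a global contrast change.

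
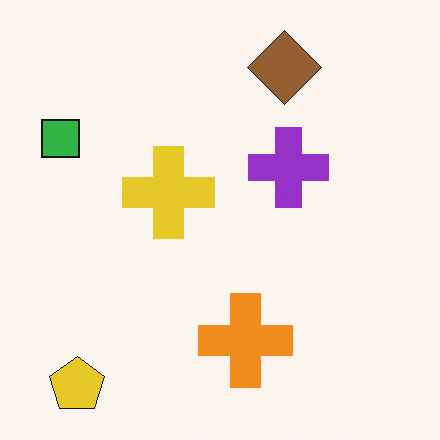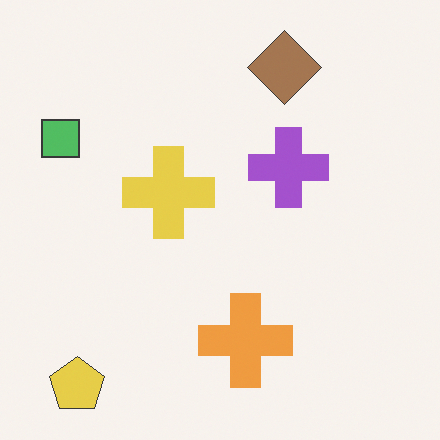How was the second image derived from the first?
Given slightly reduced contrast.

Tones are pushed toward mid-grey across the whole image — a global contrast change.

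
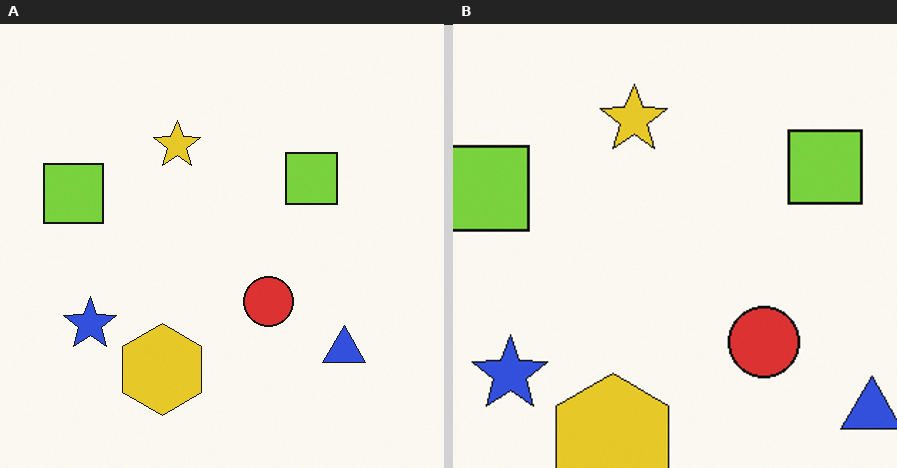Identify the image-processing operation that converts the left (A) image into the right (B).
This is the original image cropped to a modestly smaller region and rescaled.

The visible shapes are larger and the field of view is narrower; shapes near the original edges may be partly or wholly outside the frame — a crop-and-rescale.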